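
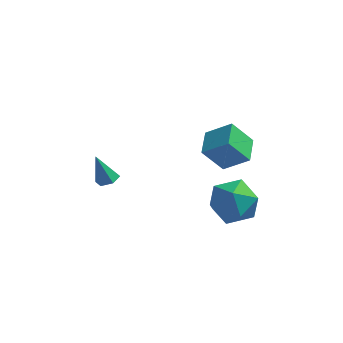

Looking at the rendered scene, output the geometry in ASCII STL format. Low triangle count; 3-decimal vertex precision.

solid 
facet normal 0.361 -0.078 -0.929
outer loop
vertex -3.047 -3.243 -3.031
vertex -3.34 -2.852 -3.178
vertex -2.869 -2.766 -3.002
endloop
endfacet
facet normal 0.707 -0.303 0.639
outer loop
vertex -3.047 -3.243 -3.031
vertex -2.869 -2.766 -3.002
vertex -3.82 -2.748 -1.942
endloop
endfacet
facet normal 0.361 -0.078 -0.929
outer loop
vertex -2.869 -2.766 -3.002
vertex -3.34 -2.852 -3.178
vertex -3.162 -2.375 -3.149
endloop
endfacet
facet normal 0.583 0.630 0.513
outer loop
vertex -2.869 -2.766 -3.002
vertex -3.162 -2.375 -3.149
vertex -3.82 -2.748 -1.942
endloop
endfacet
facet normal 0.361 -0.078 -0.929
outer loop
vertex -3.162 -2.375 -3.149
vertex -3.34 -2.852 -3.178
vertex -3.633 -2.461 -3.325
endloop
endfacet
facet normal -0.237 0.957 0.167
outer loop
vertex -3.162 -2.375 -3.149
vertex -3.633 -2.461 -3.325
vertex -3.82 -2.748 -1.942
endloop
endfacet
facet normal 0.361 -0.078 -0.929
outer loop
vertex -3.633 -2.461 -3.325
vertex -3.34 -2.852 -3.178
vertex -3.811 -2.938 -3.354
endloop
endfacet
facet normal -0.934 0.352 -0.053
outer loop
vertex -3.633 -2.461 -3.325
vertex -3.811 -2.938 -3.354
vertex -3.82 -2.748 -1.942
endloop
endfacet
facet normal 0.361 -0.078 -0.929
outer loop
vertex -3.811 -2.938 -3.354
vertex -3.34 -2.852 -3.178
vertex -3.518 -3.329 -3.207
endloop
endfacet
facet normal -0.811 -0.580 0.073
outer loop
vertex -3.811 -2.938 -3.354
vertex -3.518 -3.329 -3.207
vertex -3.82 -2.748 -1.942
endloop
endfacet
facet normal 0.361 -0.078 -0.929
outer loop
vertex -3.518 -3.329 -3.207
vertex -3.34 -2.852 -3.178
vertex -3.047 -3.243 -3.031
endloop
endfacet
facet normal 0.009 -0.908 0.419
outer loop
vertex -3.518 -3.329 -3.207
vertex -3.047 -3.243 -3.031
vertex -3.82 -2.748 -1.942
endloop
endfacet
facet normal -0.247 0.158 0.956
outer loop
vertex 1.822 -2.383 -2.795
vertex 0.808 -2.803 -2.987
vertex 1.637 -3.474 -2.662
endloop
endfacet
facet normal 0.453 0.032 0.891
outer loop
vertex 1.822 -2.383 -2.795
vertex 1.637 -3.474 -2.662
vertex 2.575 -3.123 -3.151
endloop
endfacet
facet normal 0.725 0.521 0.450
outer loop
vertex 1.822 -2.383 -2.795
vertex 2.575 -3.123 -3.151
vertex 2.326 -2.236 -3.778
endloop
endfacet
facet normal 0.194 0.951 0.242
outer loop
vertex 1.822 -2.383 -2.795
vertex 2.326 -2.236 -3.778
vertex 1.234 -2.039 -3.677
endloop
endfacet
facet normal -0.406 0.727 0.554
outer loop
vertex 1.822 -2.383 -2.795
vertex 1.234 -2.039 -3.677
vertex 0.808 -2.803 -2.987
endloop
endfacet
facet normal 0.534 -0.609 0.587
outer loop
vertex 2.575 -3.123 -3.151
vertex 1.637 -3.474 -2.662
vertex 2.026 -4.001 -3.563
endloop
endfacet
facet normal -0.598 -0.404 0.692
outer loop
vertex 1.637 -3.474 -2.662
vertex 0.808 -2.803 -2.987
vertex 0.934 -3.804 -3.462
endloop
endfacet
facet normal -0.856 0.515 0.042
outer loop
vertex 0.808 -2.803 -2.987
vertex 1.234 -2.039 -3.677
vertex 0.685 -2.917 -4.089
endloop
endfacet
facet normal 0.116 0.878 -0.464
outer loop
vertex 1.234 -2.039 -3.677
vertex 2.326 -2.236 -3.778
vertex 1.623 -2.566 -4.578
endloop
endfacet
facet normal 0.975 0.183 -0.128
outer loop
vertex 2.326 -2.236 -3.778
vertex 2.575 -3.123 -3.151
vertex 2.452 -3.237 -4.253
endloop
endfacet
facet normal -0.194 -0.951 -0.242
outer loop
vertex 1.438 -3.657 -4.445
vertex 2.026 -4.001 -3.563
vertex 0.934 -3.804 -3.462
endloop
endfacet
facet normal -0.725 -0.521 -0.450
outer loop
vertex 1.438 -3.657 -4.445
vertex 0.934 -3.804 -3.462
vertex 0.685 -2.917 -4.089
endloop
endfacet
facet normal -0.453 -0.032 -0.891
outer loop
vertex 1.438 -3.657 -4.445
vertex 0.685 -2.917 -4.089
vertex 1.623 -2.566 -4.578
endloop
endfacet
facet normal 0.247 -0.158 -0.956
outer loop
vertex 1.438 -3.657 -4.445
vertex 1.623 -2.566 -4.578
vertex 2.452 -3.237 -4.253
endloop
endfacet
facet normal 0.406 -0.727 -0.554
outer loop
vertex 1.438 -3.657 -4.445
vertex 2.452 -3.237 -4.253
vertex 2.026 -4.001 -3.563
endloop
endfacet
facet normal -0.116 -0.878 0.464
outer loop
vertex 0.934 -3.804 -3.462
vertex 2.026 -4.001 -3.563
vertex 1.637 -3.474 -2.662
endloop
endfacet
facet normal -0.975 -0.183 0.128
outer loop
vertex 0.685 -2.917 -4.089
vertex 0.934 -3.804 -3.462
vertex 0.808 -2.803 -2.987
endloop
endfacet
facet normal -0.534 0.609 -0.587
outer loop
vertex 1.623 -2.566 -4.578
vertex 0.685 -2.917 -4.089
vertex 1.234 -2.039 -3.677
endloop
endfacet
facet normal 0.598 0.404 -0.692
outer loop
vertex 2.452 -3.237 -4.253
vertex 1.623 -2.566 -4.578
vertex 2.326 -2.236 -3.778
endloop
endfacet
facet normal 0.856 -0.515 -0.042
outer loop
vertex 2.026 -4.001 -3.563
vertex 2.452 -3.237 -4.253
vertex 2.575 -3.123 -3.151
endloop
endfacet
facet normal -0.605 -0.133 0.785
outer loop
vertex 1.497 -3.936 0.771
vertex 1.454 -2.788 0.932
vertex 0.487 -3.867 0.005
endloop
endfacet
facet normal 0.037 -0.990 -0.138
outer loop
vertex 1.286 -3.692 -1.032
vertex 1.497 -3.936 0.771
vertex 0.487 -3.867 0.005
endloop
endfacet
facet normal -0.605 -0.132 0.785
outer loop
vertex 0.487 -3.867 0.005
vertex 1.454 -2.788 0.932
vertex 0.444 -2.719 0.165
endloop
endfacet
facet normal -0.795 0.054 -0.604
outer loop
vertex 0.444 -2.719 0.165
vertex 1.286 -3.692 -1.032
vertex 0.487 -3.867 0.005
endloop
endfacet
facet normal 0.795 -0.055 0.604
outer loop
vertex 1.497 -3.936 0.771
vertex 2.253 -2.613 -0.105
vertex 1.454 -2.788 0.932
endloop
endfacet
facet normal 0.037 -0.990 -0.138
outer loop
vertex 2.296 -3.761 -0.265
vertex 1.497 -3.936 0.771
vertex 1.286 -3.692 -1.032
endloop
endfacet
facet normal 0.795 -0.054 0.604
outer loop
vertex 2.296 -3.761 -0.265
vertex 2.253 -2.613 -0.105
vertex 1.497 -3.936 0.771
endloop
endfacet
facet normal -0.037 0.990 0.138
outer loop
vertex 1.454 -2.788 0.932
vertex 2.253 -2.613 -0.105
vertex 0.444 -2.719 0.165
endloop
endfacet
facet normal -0.795 0.055 -0.604
outer loop
vertex 1.243 -2.544 -0.871
vertex 1.286 -3.692 -1.032
vertex 0.444 -2.719 0.165
endloop
endfacet
facet normal -0.037 0.990 0.138
outer loop
vertex 0.444 -2.719 0.165
vertex 2.253 -2.613 -0.105
vertex 1.243 -2.544 -0.871
endloop
endfacet
facet normal 0.605 0.133 -0.785
outer loop
vertex 1.243 -2.544 -0.871
vertex 2.296 -3.761 -0.265
vertex 1.286 -3.692 -1.032
endloop
endfacet
facet normal 0.605 0.132 -0.785
outer loop
vertex 2.253 -2.613 -0.105
vertex 2.296 -3.761 -0.265
vertex 1.243 -2.544 -0.871
endloop
endfacet

endsolid


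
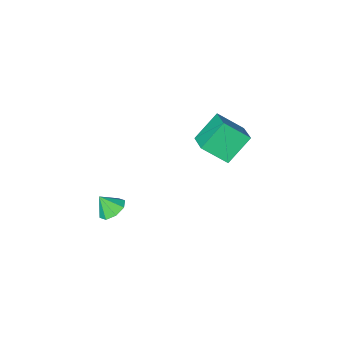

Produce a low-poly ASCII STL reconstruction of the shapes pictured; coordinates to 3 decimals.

solid 
facet normal -0.413 0.412 -0.812
outer loop
vertex 3.738 1.262 -1.864
vertex 3.356 1.874 -1.359
vertex 4.124 1.808 -1.783
endloop
endfacet
facet normal 0.818 -0.574 -0.029
outer loop
vertex 3.738 1.262 -1.864
vertex 4.124 1.808 -1.783
vertex 3.864 1.366 -0.361
endloop
endfacet
facet normal -0.413 0.412 -0.812
outer loop
vertex 4.124 1.808 -1.783
vertex 3.356 1.874 -1.359
vertex 4.06 2.392 -1.454
endloop
endfacet
facet normal 0.983 0.006 0.182
outer loop
vertex 4.124 1.808 -1.783
vertex 4.06 2.392 -1.454
vertex 3.864 1.366 -0.361
endloop
endfacet
facet normal -0.413 0.413 -0.812
outer loop
vertex 4.06 2.392 -1.454
vertex 3.356 1.874 -1.359
vertex 3.584 2.673 -1.069
endloop
endfacet
facet normal 0.707 0.448 0.547
outer loop
vertex 4.06 2.392 -1.454
vertex 3.584 2.673 -1.069
vertex 3.864 1.366 -0.361
endloop
endfacet
facet normal -0.412 0.412 -0.812
outer loop
vertex 3.584 2.673 -1.069
vertex 3.356 1.874 -1.359
vertex 2.974 2.485 -0.855
endloop
endfacet
facet normal 0.148 0.495 0.856
outer loop
vertex 3.584 2.673 -1.069
vertex 2.974 2.485 -0.855
vertex 3.864 1.366 -0.361
endloop
endfacet
facet normal -0.414 0.411 -0.812
outer loop
vertex 2.974 2.485 -0.855
vertex 3.356 1.874 -1.359
vertex 2.588 1.939 -0.935
endloop
endfacet
facet normal -0.362 0.120 0.924
outer loop
vertex 2.974 2.485 -0.855
vertex 2.588 1.939 -0.935
vertex 3.864 1.366 -0.361
endloop
endfacet
facet normal -0.413 0.412 -0.812
outer loop
vertex 2.588 1.939 -0.935
vertex 3.356 1.874 -1.359
vertex 2.652 1.355 -1.264
endloop
endfacet
facet normal -0.528 -0.460 0.714
outer loop
vertex 2.588 1.939 -0.935
vertex 2.652 1.355 -1.264
vertex 3.864 1.366 -0.361
endloop
endfacet
facet normal -0.414 0.413 -0.812
outer loop
vertex 2.652 1.355 -1.264
vertex 3.356 1.874 -1.359
vertex 3.128 1.075 -1.649
endloop
endfacet
facet normal -0.251 -0.904 0.347
outer loop
vertex 2.652 1.355 -1.264
vertex 3.128 1.075 -1.649
vertex 3.864 1.366 -0.361
endloop
endfacet
facet normal -0.413 0.413 -0.812
outer loop
vertex 3.128 1.075 -1.649
vertex 3.356 1.874 -1.359
vertex 3.738 1.262 -1.864
endloop
endfacet
facet normal 0.306 -0.951 0.040
outer loop
vertex 3.128 1.075 -1.649
vertex 3.738 1.262 -1.864
vertex 3.864 1.366 -0.361
endloop
endfacet
facet normal -0.729 -0.036 0.683
outer loop
vertex -3.349 2.566 3.462
vertex -4.538 3.494 2.242
vertex -3.832 1.171 2.872
endloop
endfacet
facet normal 0.613 -0.478 0.629
outer loop
vertex -2.322 1.246 1.458
vertex -3.349 2.566 3.462
vertex -3.832 1.171 2.872
endloop
endfacet
facet normal -0.729 -0.036 0.683
outer loop
vertex -3.832 1.171 2.872
vertex -4.538 3.494 2.242
vertex -5.021 2.098 1.652
endloop
endfacet
facet normal -0.304 -0.878 -0.371
outer loop
vertex -5.021 2.098 1.652
vertex -2.322 1.246 1.458
vertex -3.832 1.171 2.872
endloop
endfacet
facet normal 0.304 0.877 0.371
outer loop
vertex -3.349 2.566 3.462
vertex -3.028 3.569 0.828
vertex -4.538 3.494 2.242
endloop
endfacet
facet normal 0.613 -0.478 0.629
outer loop
vertex -1.839 2.642 2.048
vertex -3.349 2.566 3.462
vertex -2.322 1.246 1.458
endloop
endfacet
facet normal 0.303 0.878 0.371
outer loop
vertex -1.839 2.642 2.048
vertex -3.028 3.569 0.828
vertex -3.349 2.566 3.462
endloop
endfacet
facet normal -0.613 0.478 -0.629
outer loop
vertex -4.538 3.494 2.242
vertex -3.028 3.569 0.828
vertex -5.021 2.098 1.652
endloop
endfacet
facet normal -0.304 -0.877 -0.371
outer loop
vertex -3.511 2.174 0.238
vertex -2.322 1.246 1.458
vertex -5.021 2.098 1.652
endloop
endfacet
facet normal -0.613 0.478 -0.629
outer loop
vertex -5.021 2.098 1.652
vertex -3.028 3.569 0.828
vertex -3.511 2.174 0.238
endloop
endfacet
facet normal 0.729 0.036 -0.683
outer loop
vertex -3.511 2.174 0.238
vertex -1.839 2.642 2.048
vertex -2.322 1.246 1.458
endloop
endfacet
facet normal 0.729 0.036 -0.683
outer loop
vertex -3.028 3.569 0.828
vertex -1.839 2.642 2.048
vertex -3.511 2.174 0.238
endloop
endfacet

endsolid


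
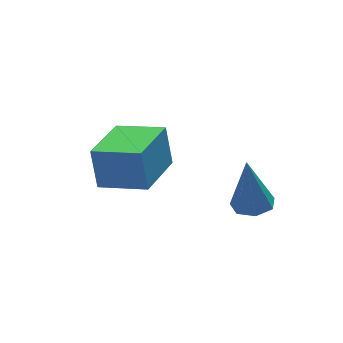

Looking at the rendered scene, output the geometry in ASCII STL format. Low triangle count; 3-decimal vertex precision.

solid 
facet normal 0.027 -0.191 -0.981
outer loop
vertex 2.23 -0.106 -3.05
vertex 1.709 -0.014 -3.082
vertex 2.108 0.329 -3.138
endloop
endfacet
facet normal 0.904 0.312 0.291
outer loop
vertex 2.23 -0.106 -3.05
vertex 2.108 0.329 -3.138
vertex 1.671 0.254 -1.698
endloop
endfacet
facet normal 0.025 -0.190 -0.981
outer loop
vertex 2.108 0.329 -3.138
vertex 1.709 -0.014 -3.082
vertex 1.686 0.505 -3.183
endloop
endfacet
facet normal 0.366 0.917 0.159
outer loop
vertex 2.108 0.329 -3.138
vertex 1.686 0.505 -3.183
vertex 1.671 0.254 -1.698
endloop
endfacet
facet normal 0.025 -0.190 -0.981
outer loop
vertex 1.686 0.505 -3.183
vertex 1.709 -0.014 -3.082
vertex 1.281 0.291 -3.152
endloop
endfacet
facet normal -0.454 0.879 0.144
outer loop
vertex 1.686 0.505 -3.183
vertex 1.281 0.291 -3.152
vertex 1.671 0.254 -1.698
endloop
endfacet
facet normal 0.025 -0.190 -0.981
outer loop
vertex 1.281 0.291 -3.152
vertex 1.709 -0.014 -3.082
vertex 1.198 -0.154 -3.068
endloop
endfacet
facet normal -0.940 0.224 0.258
outer loop
vertex 1.281 0.291 -3.152
vertex 1.198 -0.154 -3.068
vertex 1.671 0.254 -1.698
endloop
endfacet
facet normal 0.025 -0.189 -0.982
outer loop
vertex 1.198 -0.154 -3.068
vertex 1.709 -0.014 -3.082
vertex 1.499 -0.493 -2.995
endloop
endfacet
facet normal -0.723 -0.553 0.414
outer loop
vertex 1.198 -0.154 -3.068
vertex 1.499 -0.493 -2.995
vertex 1.671 0.254 -1.698
endloop
endfacet
facet normal 0.028 -0.190 -0.981
outer loop
vertex 1.499 -0.493 -2.995
vertex 1.709 -0.014 -3.082
vertex 1.958 -0.472 -2.986
endloop
endfacet
facet normal 0.030 -0.868 0.496
outer loop
vertex 1.499 -0.493 -2.995
vertex 1.958 -0.472 -2.986
vertex 1.671 0.254 -1.698
endloop
endfacet
facet normal 0.026 -0.191 -0.981
outer loop
vertex 1.958 -0.472 -2.986
vertex 1.709 -0.014 -3.082
vertex 2.23 -0.106 -3.05
endloop
endfacet
facet normal 0.755 -0.484 0.441
outer loop
vertex 1.958 -0.472 -2.986
vertex 2.23 -0.106 -3.05
vertex 1.671 0.254 -1.698
endloop
endfacet
facet normal -0.750 -0.611 0.252
outer loop
vertex -0.348 1.533 -1.511
vertex -1.187 2.434 -1.822
vertex -0.38 1.151 -2.531
endloop
endfacet
facet normal 0.661 -0.709 0.245
outer loop
vertex 0.767 2.086 -2.918
vertex -0.348 1.533 -1.511
vertex -0.38 1.151 -2.531
endloop
endfacet
facet normal -0.749 -0.612 0.254
outer loop
vertex -0.38 1.151 -2.531
vertex -1.187 2.434 -1.822
vertex -1.22 2.051 -2.842
endloop
endfacet
facet normal -0.030 -0.351 -0.936
outer loop
vertex -1.22 2.051 -2.842
vertex 0.767 2.086 -2.918
vertex -0.38 1.151 -2.531
endloop
endfacet
facet normal 0.030 0.351 0.936
outer loop
vertex -0.348 1.533 -1.511
vertex -0.04 3.369 -2.209
vertex -1.187 2.434 -1.822
endloop
endfacet
facet normal 0.661 -0.709 0.245
outer loop
vertex 0.8 2.469 -1.898
vertex -0.348 1.533 -1.511
vertex 0.767 2.086 -2.918
endloop
endfacet
facet normal 0.029 0.351 0.936
outer loop
vertex 0.8 2.469 -1.898
vertex -0.04 3.369 -2.209
vertex -0.348 1.533 -1.511
endloop
endfacet
facet normal -0.661 0.709 -0.245
outer loop
vertex -1.187 2.434 -1.822
vertex -0.04 3.369 -2.209
vertex -1.22 2.051 -2.842
endloop
endfacet
facet normal -0.030 -0.351 -0.936
outer loop
vertex -0.072 2.987 -3.229
vertex 0.767 2.086 -2.918
vertex -1.22 2.051 -2.842
endloop
endfacet
facet normal -0.661 0.709 -0.245
outer loop
vertex -1.22 2.051 -2.842
vertex -0.04 3.369 -2.209
vertex -0.072 2.987 -3.229
endloop
endfacet
facet normal 0.750 0.611 -0.254
outer loop
vertex -0.072 2.987 -3.229
vertex 0.8 2.469 -1.898
vertex 0.767 2.086 -2.918
endloop
endfacet
facet normal 0.749 0.612 -0.253
outer loop
vertex -0.04 3.369 -2.209
vertex 0.8 2.469 -1.898
vertex -0.072 2.987 -3.229
endloop
endfacet

endsolid


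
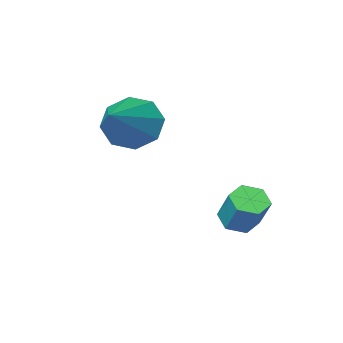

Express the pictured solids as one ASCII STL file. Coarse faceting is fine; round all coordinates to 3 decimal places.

solid 
facet normal -0.067 -0.560 -0.826
outer loop
vertex 1.157 3.783 -0.655
vertex 0.564 3.569 -0.462
vertex 0.614 4.112 -0.834
endloop
endfacet
facet normal 0.564 0.661 -0.495
outer loop
vertex 1.157 3.783 -0.655
vertex 0.614 4.112 -0.834
vertex 1.25 4.545 0.468
endloop
endfacet
facet normal 0.563 0.662 -0.495
outer loop
vertex 1.25 4.545 0.468
vertex 0.614 4.112 -0.834
vertex 0.706 4.874 0.289
endloop
endfacet
facet normal 0.068 0.561 0.825
outer loop
vertex 1.25 4.545 0.468
vertex 0.706 4.874 0.289
vertex 0.656 4.331 0.662
endloop
endfacet
facet normal -0.068 -0.560 -0.826
outer loop
vertex 0.614 4.112 -0.834
vertex 0.564 3.569 -0.462
vertex 0.02 3.898 -0.64
endloop
endfacet
facet normal -0.432 0.762 -0.482
outer loop
vertex 0.614 4.112 -0.834
vertex 0.02 3.898 -0.64
vertex 0.706 4.874 0.289
endloop
endfacet
facet normal -0.432 0.762 -0.482
outer loop
vertex 0.706 4.874 0.289
vertex 0.02 3.898 -0.64
vertex 0.112 4.66 0.483
endloop
endfacet
facet normal 0.068 0.561 0.825
outer loop
vertex 0.706 4.874 0.289
vertex 0.112 4.66 0.483
vertex 0.656 4.331 0.662
endloop
endfacet
facet normal -0.068 -0.560 -0.826
outer loop
vertex 0.02 3.898 -0.64
vertex 0.564 3.569 -0.462
vertex -0.03 3.355 -0.268
endloop
endfacet
facet normal -0.995 0.101 0.013
outer loop
vertex 0.02 3.898 -0.64
vertex -0.03 3.355 -0.268
vertex 0.112 4.66 0.483
endloop
endfacet
facet normal -0.995 0.100 0.015
outer loop
vertex 0.112 4.66 0.483
vertex -0.03 3.355 -0.268
vertex 0.063 4.117 0.855
endloop
endfacet
facet normal 0.067 0.560 0.826
outer loop
vertex 0.112 4.66 0.483
vertex 0.063 4.117 0.855
vertex 0.656 4.331 0.662
endloop
endfacet
facet normal -0.068 -0.561 -0.825
outer loop
vertex -0.03 3.355 -0.268
vertex 0.564 3.569 -0.462
vertex 0.514 3.026 -0.089
endloop
endfacet
facet normal -0.563 -0.661 0.495
outer loop
vertex -0.03 3.355 -0.268
vertex 0.514 3.026 -0.089
vertex 0.063 4.117 0.855
endloop
endfacet
facet normal -0.564 -0.661 0.495
outer loop
vertex 0.063 4.117 0.855
vertex 0.514 3.026 -0.089
vertex 0.606 3.788 1.034
endloop
endfacet
facet normal 0.067 0.560 0.826
outer loop
vertex 0.063 4.117 0.855
vertex 0.606 3.788 1.034
vertex 0.656 4.331 0.662
endloop
endfacet
facet normal -0.068 -0.561 -0.825
outer loop
vertex 0.514 3.026 -0.089
vertex 0.564 3.569 -0.462
vertex 1.108 3.24 -0.283
endloop
endfacet
facet normal 0.432 -0.762 0.482
outer loop
vertex 0.514 3.026 -0.089
vertex 1.108 3.24 -0.283
vertex 0.606 3.788 1.034
endloop
endfacet
facet normal 0.432 -0.762 0.482
outer loop
vertex 0.606 3.788 1.034
vertex 1.108 3.24 -0.283
vertex 1.2 4.002 0.84
endloop
endfacet
facet normal 0.068 0.560 0.826
outer loop
vertex 0.606 3.788 1.034
vertex 1.2 4.002 0.84
vertex 0.656 4.331 0.662
endloop
endfacet
facet normal -0.067 -0.560 -0.826
outer loop
vertex 1.108 3.24 -0.283
vertex 0.564 3.569 -0.462
vertex 1.157 3.783 -0.655
endloop
endfacet
facet normal 0.995 -0.099 -0.014
outer loop
vertex 1.108 3.24 -0.283
vertex 1.157 3.783 -0.655
vertex 1.2 4.002 0.84
endloop
endfacet
facet normal 0.995 -0.101 -0.014
outer loop
vertex 1.2 4.002 0.84
vertex 1.157 3.783 -0.655
vertex 1.25 4.545 0.468
endloop
endfacet
facet normal 0.068 0.560 0.826
outer loop
vertex 1.2 4.002 0.84
vertex 1.25 4.545 0.468
vertex 0.656 4.331 0.662
endloop
endfacet
facet normal -0.678 -0.561 -0.475
outer loop
vertex 3.232 0.623 2.151
vertex 2.574 0.744 2.947
vertex 2.764 1.262 2.065
endloop
endfacet
facet normal 0.676 0.413 -0.610
outer loop
vertex 3.232 0.623 2.151
vertex 2.764 1.262 2.065
vertex 4.066 1.976 3.993
endloop
endfacet
facet normal -0.678 -0.561 -0.475
outer loop
vertex 2.764 1.262 2.065
vertex 2.574 0.744 2.947
vertex 2.185 1.597 2.496
endloop
endfacet
facet normal 0.177 0.878 -0.445
outer loop
vertex 2.764 1.262 2.065
vertex 2.185 1.597 2.496
vertex 4.066 1.976 3.993
endloop
endfacet
facet normal -0.678 -0.560 -0.475
outer loop
vertex 2.185 1.597 2.496
vertex 2.574 0.744 2.947
vertex 1.834 1.433 3.191
endloop
endfacet
facet normal -0.266 0.959 0.092
outer loop
vertex 2.185 1.597 2.496
vertex 1.834 1.433 3.191
vertex 4.066 1.976 3.993
endloop
endfacet
facet normal -0.678 -0.560 -0.476
outer loop
vertex 1.834 1.433 3.191
vertex 2.574 0.744 2.947
vertex 1.916 0.865 3.743
endloop
endfacet
facet normal -0.395 0.610 0.687
outer loop
vertex 1.834 1.433 3.191
vertex 1.916 0.865 3.743
vertex 4.066 1.976 3.993
endloop
endfacet
facet normal -0.678 -0.560 -0.476
outer loop
vertex 1.916 0.865 3.743
vertex 2.574 0.744 2.947
vertex 2.383 0.226 3.829
endloop
endfacet
facet normal -0.134 0.036 0.990
outer loop
vertex 1.916 0.865 3.743
vertex 2.383 0.226 3.829
vertex 4.066 1.976 3.993
endloop
endfacet
facet normal -0.678 -0.560 -0.476
outer loop
vertex 2.383 0.226 3.829
vertex 2.574 0.744 2.947
vertex 2.962 -0.109 3.398
endloop
endfacet
facet normal 0.366 -0.429 0.826
outer loop
vertex 2.383 0.226 3.829
vertex 2.962 -0.109 3.398
vertex 4.066 1.976 3.993
endloop
endfacet
facet normal -0.678 -0.560 -0.476
outer loop
vertex 2.962 -0.109 3.398
vertex 2.574 0.744 2.947
vertex 3.314 0.055 2.703
endloop
endfacet
facet normal 0.809 -0.511 0.289
outer loop
vertex 2.962 -0.109 3.398
vertex 3.314 0.055 2.703
vertex 4.066 1.976 3.993
endloop
endfacet
facet normal -0.678 -0.560 -0.476
outer loop
vertex 3.314 0.055 2.703
vertex 2.574 0.744 2.947
vertex 3.232 0.623 2.151
endloop
endfacet
facet normal 0.938 -0.162 -0.306
outer loop
vertex 3.314 0.055 2.703
vertex 3.232 0.623 2.151
vertex 4.066 1.976 3.993
endloop
endfacet

endsolid


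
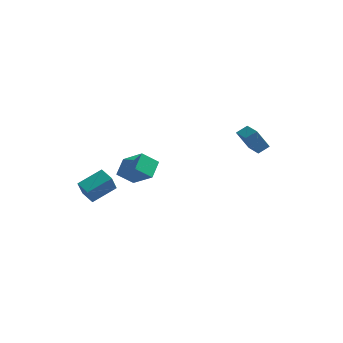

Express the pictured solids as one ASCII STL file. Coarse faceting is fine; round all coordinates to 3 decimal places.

solid 
facet normal -0.592 -0.507 0.627
outer loop
vertex -2.942 -0.848 -3.295
vertex -3.091 0.324 -2.489
vertex -4.565 -0.303 -4.386
endloop
endfacet
facet normal 0.104 -0.819 -0.564
outer loop
vertex -3.749 0.396 -5.251
vertex -2.942 -0.848 -3.295
vertex -4.565 -0.303 -4.386
endloop
endfacet
facet normal -0.592 -0.507 0.627
outer loop
vertex -4.565 -0.303 -4.386
vertex -3.091 0.324 -2.489
vertex -4.714 0.869 -3.58
endloop
endfacet
facet normal -0.799 0.268 -0.538
outer loop
vertex -4.714 0.869 -3.58
vertex -3.749 0.396 -5.251
vertex -4.565 -0.303 -4.386
endloop
endfacet
facet normal 0.799 -0.268 0.538
outer loop
vertex -2.942 -0.848 -3.295
vertex -2.275 1.023 -3.354
vertex -3.091 0.324 -2.489
endloop
endfacet
facet normal 0.104 -0.819 -0.564
outer loop
vertex -2.126 -0.149 -4.16
vertex -2.942 -0.848 -3.295
vertex -3.749 0.396 -5.251
endloop
endfacet
facet normal 0.799 -0.268 0.538
outer loop
vertex -2.126 -0.149 -4.16
vertex -2.275 1.023 -3.354
vertex -2.942 -0.848 -3.295
endloop
endfacet
facet normal -0.104 0.819 0.564
outer loop
vertex -3.091 0.324 -2.489
vertex -2.275 1.023 -3.354
vertex -4.714 0.869 -3.58
endloop
endfacet
facet normal -0.799 0.268 -0.538
outer loop
vertex -3.898 1.568 -4.445
vertex -3.749 0.396 -5.251
vertex -4.714 0.869 -3.58
endloop
endfacet
facet normal -0.104 0.819 0.564
outer loop
vertex -4.714 0.869 -3.58
vertex -2.275 1.023 -3.354
vertex -3.898 1.568 -4.445
endloop
endfacet
facet normal 0.592 0.507 -0.627
outer loop
vertex -3.898 1.568 -4.445
vertex -2.126 -0.149 -4.16
vertex -3.749 0.396 -5.251
endloop
endfacet
facet normal 0.592 0.507 -0.627
outer loop
vertex -2.275 1.023 -3.354
vertex -2.126 -0.149 -4.16
vertex -3.898 1.568 -4.445
endloop
endfacet
facet normal -0.502 -0.743 -0.442
outer loop
vertex -3.8 -5.239 -3.571
vertex -4.702 -4.851 -3.198
vertex -3.951 -4.402 -4.807
endloop
endfacet
facet normal 0.859 -0.369 -0.355
outer loop
vertex -3.038 -3.049 -4.002
vertex -3.8 -5.239 -3.571
vertex -3.951 -4.402 -4.807
endloop
endfacet
facet normal -0.502 -0.743 -0.442
outer loop
vertex -3.951 -4.402 -4.807
vertex -4.702 -4.851 -3.198
vertex -4.853 -4.014 -4.434
endloop
endfacet
facet normal -0.101 0.558 -0.824
outer loop
vertex -4.853 -4.014 -4.434
vertex -3.038 -3.049 -4.002
vertex -3.951 -4.402 -4.807
endloop
endfacet
facet normal 0.101 -0.558 0.824
outer loop
vertex -3.8 -5.239 -3.571
vertex -3.789 -3.498 -2.393
vertex -4.702 -4.851 -3.198
endloop
endfacet
facet normal 0.859 -0.369 -0.355
outer loop
vertex -2.887 -3.886 -2.766
vertex -3.8 -5.239 -3.571
vertex -3.038 -3.049 -4.002
endloop
endfacet
facet normal 0.101 -0.558 0.824
outer loop
vertex -2.887 -3.886 -2.766
vertex -3.789 -3.498 -2.393
vertex -3.8 -5.239 -3.571
endloop
endfacet
facet normal -0.859 0.369 0.355
outer loop
vertex -4.702 -4.851 -3.198
vertex -3.789 -3.498 -2.393
vertex -4.853 -4.014 -4.434
endloop
endfacet
facet normal -0.101 0.558 -0.824
outer loop
vertex -3.94 -2.661 -3.629
vertex -3.038 -3.049 -4.002
vertex -4.853 -4.014 -4.434
endloop
endfacet
facet normal -0.859 0.369 0.355
outer loop
vertex -4.853 -4.014 -4.434
vertex -3.789 -3.498 -2.393
vertex -3.94 -2.661 -3.629
endloop
endfacet
facet normal 0.502 0.743 0.442
outer loop
vertex -3.94 -2.661 -3.629
vertex -2.887 -3.886 -2.766
vertex -3.038 -3.049 -4.002
endloop
endfacet
facet normal 0.502 0.743 0.442
outer loop
vertex -3.789 -3.498 -2.393
vertex -2.887 -3.886 -2.766
vertex -3.94 -2.661 -3.629
endloop
endfacet
facet normal -0.385 -0.335 0.860
outer loop
vertex 3.229 3.503 -0.553
vertex 2.145 4.443 -0.672
vertex 2.749 2.891 -1.006
endloop
endfacet
facet normal 0.754 -0.652 0.083
outer loop
vertex 3.375 3.437 -2.408
vertex 3.229 3.503 -0.553
vertex 2.749 2.891 -1.006
endloop
endfacet
facet normal -0.383 -0.334 0.861
outer loop
vertex 2.749 2.891 -1.006
vertex 2.145 4.443 -0.672
vertex 1.664 3.831 -1.124
endloop
endfacet
facet normal -0.534 -0.680 -0.503
outer loop
vertex 1.664 3.831 -1.124
vertex 3.375 3.437 -2.408
vertex 2.749 2.891 -1.006
endloop
endfacet
facet normal 0.534 0.680 0.503
outer loop
vertex 3.229 3.503 -0.553
vertex 2.771 4.989 -2.074
vertex 2.145 4.443 -0.672
endloop
endfacet
facet normal 0.753 -0.653 0.082
outer loop
vertex 3.856 4.049 -1.956
vertex 3.229 3.503 -0.553
vertex 3.375 3.437 -2.408
endloop
endfacet
facet normal 0.534 0.680 0.503
outer loop
vertex 3.856 4.049 -1.956
vertex 2.771 4.989 -2.074
vertex 3.229 3.503 -0.553
endloop
endfacet
facet normal -0.753 0.653 -0.082
outer loop
vertex 2.145 4.443 -0.672
vertex 2.771 4.989 -2.074
vertex 1.664 3.831 -1.124
endloop
endfacet
facet normal -0.534 -0.680 -0.503
outer loop
vertex 2.291 4.377 -2.527
vertex 3.375 3.437 -2.408
vertex 1.664 3.831 -1.124
endloop
endfacet
facet normal -0.753 0.652 -0.083
outer loop
vertex 1.664 3.831 -1.124
vertex 2.771 4.989 -2.074
vertex 2.291 4.377 -2.527
endloop
endfacet
facet normal 0.384 0.334 -0.861
outer loop
vertex 2.291 4.377 -2.527
vertex 3.856 4.049 -1.956
vertex 3.375 3.437 -2.408
endloop
endfacet
facet normal 0.384 0.335 -0.860
outer loop
vertex 2.771 4.989 -2.074
vertex 3.856 4.049 -1.956
vertex 2.291 4.377 -2.527
endloop
endfacet

endsolid


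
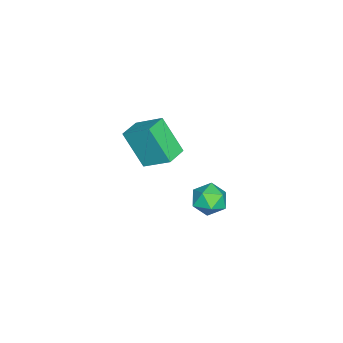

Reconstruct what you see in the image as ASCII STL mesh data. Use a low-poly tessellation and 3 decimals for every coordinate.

solid 
facet normal -0.885 0.241 -0.398
outer loop
vertex 1.306 0.312 -4.397
vertex 0.84 -0.262 -3.709
vertex 1.019 0.713 -3.516
endloop
endfacet
facet normal -0.413 0.771 -0.485
outer loop
vertex 1.306 0.312 -4.397
vertex 1.019 0.713 -3.516
vertex 1.918 0.948 -3.908
endloop
endfacet
facet normal 0.145 0.512 -0.847
outer loop
vertex 1.306 0.312 -4.397
vertex 1.918 0.948 -3.908
vertex 2.296 0.12 -4.344
endloop
endfacet
facet normal 0.018 -0.178 -0.984
outer loop
vertex 1.306 0.312 -4.397
vertex 2.296 0.12 -4.344
vertex 1.629 -0.628 -4.221
endloop
endfacet
facet normal -0.618 -0.345 -0.706
outer loop
vertex 1.306 0.312 -4.397
vertex 1.629 -0.628 -4.221
vertex 0.84 -0.262 -3.709
endloop
endfacet
facet normal -0.184 0.970 0.160
outer loop
vertex 1.918 0.948 -3.908
vertex 1.019 0.713 -3.516
vertex 1.831 0.768 -2.919
endloop
endfacet
facet normal -0.947 0.114 0.301
outer loop
vertex 1.019 0.713 -3.516
vertex 0.84 -0.262 -3.709
vertex 1.164 0.02 -2.796
endloop
endfacet
facet normal -0.515 -0.834 -0.197
outer loop
vertex 0.84 -0.262 -3.709
vertex 1.629 -0.628 -4.221
vertex 1.542 -0.808 -3.232
endloop
endfacet
facet normal 0.514 -0.564 -0.646
outer loop
vertex 1.629 -0.628 -4.221
vertex 2.296 0.12 -4.344
vertex 2.441 -0.573 -3.624
endloop
endfacet
facet normal 0.718 0.551 -0.425
outer loop
vertex 2.296 0.12 -4.344
vertex 1.918 0.948 -3.908
vertex 2.62 0.402 -3.431
endloop
endfacet
facet normal -0.018 0.178 0.984
outer loop
vertex 2.154 -0.172 -2.743
vertex 1.831 0.768 -2.919
vertex 1.164 0.02 -2.796
endloop
endfacet
facet normal -0.145 -0.512 0.847
outer loop
vertex 2.154 -0.172 -2.743
vertex 1.164 0.02 -2.796
vertex 1.542 -0.808 -3.232
endloop
endfacet
facet normal 0.413 -0.771 0.485
outer loop
vertex 2.154 -0.172 -2.743
vertex 1.542 -0.808 -3.232
vertex 2.441 -0.573 -3.624
endloop
endfacet
facet normal 0.885 -0.241 0.398
outer loop
vertex 2.154 -0.172 -2.743
vertex 2.441 -0.573 -3.624
vertex 2.62 0.402 -3.431
endloop
endfacet
facet normal 0.618 0.345 0.706
outer loop
vertex 2.154 -0.172 -2.743
vertex 2.62 0.402 -3.431
vertex 1.831 0.768 -2.919
endloop
endfacet
facet normal -0.514 0.564 0.646
outer loop
vertex 1.164 0.02 -2.796
vertex 1.831 0.768 -2.919
vertex 1.019 0.713 -3.516
endloop
endfacet
facet normal -0.718 -0.551 0.425
outer loop
vertex 1.542 -0.808 -3.232
vertex 1.164 0.02 -2.796
vertex 0.84 -0.262 -3.709
endloop
endfacet
facet normal 0.184 -0.970 -0.160
outer loop
vertex 2.441 -0.573 -3.624
vertex 1.542 -0.808 -3.232
vertex 1.629 -0.628 -4.221
endloop
endfacet
facet normal 0.947 -0.114 -0.301
outer loop
vertex 2.62 0.402 -3.431
vertex 2.441 -0.573 -3.624
vertex 2.296 0.12 -4.344
endloop
endfacet
facet normal 0.515 0.834 0.197
outer loop
vertex 1.831 0.768 -2.919
vertex 2.62 0.402 -3.431
vertex 1.918 0.948 -3.908
endloop
endfacet
facet normal -0.962 0.262 -0.080
outer loop
vertex 3.081 -1.894 3.509
vertex 3.542 -0.744 1.739
vertex 2.784 -3.287 2.527
endloop
endfacet
facet normal -0.213 -0.532 0.819
outer loop
vertex 3.918 -3.596 2.621
vertex 3.081 -1.894 3.509
vertex 2.784 -3.287 2.527
endloop
endfacet
facet normal -0.962 0.262 -0.080
outer loop
vertex 2.784 -3.287 2.527
vertex 3.542 -0.744 1.739
vertex 3.244 -2.137 0.757
endloop
endfacet
facet normal -0.172 -0.805 -0.568
outer loop
vertex 3.244 -2.137 0.757
vertex 3.918 -3.596 2.621
vertex 2.784 -3.287 2.527
endloop
endfacet
facet normal 0.172 0.805 0.568
outer loop
vertex 3.081 -1.894 3.509
vertex 4.676 -1.053 1.833
vertex 3.542 -0.744 1.739
endloop
endfacet
facet normal -0.213 -0.532 0.819
outer loop
vertex 4.216 -2.203 3.603
vertex 3.081 -1.894 3.509
vertex 3.918 -3.596 2.621
endloop
endfacet
facet normal 0.172 0.805 0.568
outer loop
vertex 4.216 -2.203 3.603
vertex 4.676 -1.053 1.833
vertex 3.081 -1.894 3.509
endloop
endfacet
facet normal 0.213 0.532 -0.819
outer loop
vertex 3.542 -0.744 1.739
vertex 4.676 -1.053 1.833
vertex 3.244 -2.137 0.757
endloop
endfacet
facet normal -0.172 -0.805 -0.568
outer loop
vertex 4.379 -2.446 0.851
vertex 3.918 -3.596 2.621
vertex 3.244 -2.137 0.757
endloop
endfacet
facet normal 0.213 0.532 -0.819
outer loop
vertex 3.244 -2.137 0.757
vertex 4.676 -1.053 1.833
vertex 4.379 -2.446 0.851
endloop
endfacet
facet normal 0.962 -0.262 0.080
outer loop
vertex 4.379 -2.446 0.851
vertex 4.216 -2.203 3.603
vertex 3.918 -3.596 2.621
endloop
endfacet
facet normal 0.962 -0.262 0.080
outer loop
vertex 4.676 -1.053 1.833
vertex 4.216 -2.203 3.603
vertex 4.379 -2.446 0.851
endloop
endfacet

endsolid


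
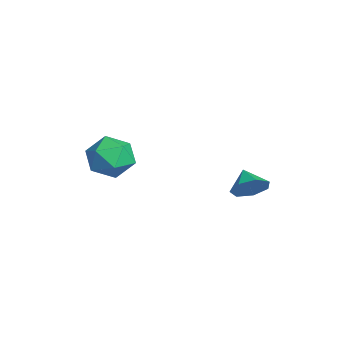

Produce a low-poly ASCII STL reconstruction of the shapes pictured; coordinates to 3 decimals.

solid 
facet normal 0.860 0.051 -0.507
outer loop
vertex 3.868 3.535 1.476
vertex 3.426 3.409 0.714
vertex 3.621 4.175 1.122
endloop
endfacet
facet normal -0.175 0.424 0.889
outer loop
vertex 3.868 3.535 1.476
vertex 3.621 4.175 1.122
vertex 2.454 3.351 1.286
endloop
endfacet
facet normal 0.861 0.051 -0.507
outer loop
vertex 3.621 4.175 1.122
vertex 3.426 3.409 0.714
vertex 3.228 4.239 0.461
endloop
endfacet
facet normal -0.500 0.782 0.373
outer loop
vertex 3.621 4.175 1.122
vertex 3.228 4.239 0.461
vertex 2.454 3.351 1.286
endloop
endfacet
facet normal 0.861 0.051 -0.507
outer loop
vertex 3.228 4.239 0.461
vertex 3.426 3.409 0.714
vertex 2.984 3.678 -0.01
endloop
endfacet
facet normal -0.824 0.529 -0.203
outer loop
vertex 3.228 4.239 0.461
vertex 2.984 3.678 -0.01
vertex 2.454 3.351 1.286
endloop
endfacet
facet normal 0.861 0.051 -0.506
outer loop
vertex 2.984 3.678 -0.01
vertex 3.426 3.409 0.714
vertex 3.073 2.914 0.064
endloop
endfacet
facet normal -0.903 -0.144 -0.406
outer loop
vertex 2.984 3.678 -0.01
vertex 3.073 2.914 0.064
vertex 2.454 3.351 1.286
endloop
endfacet
facet normal 0.861 0.052 -0.507
outer loop
vertex 3.073 2.914 0.064
vertex 3.426 3.409 0.714
vertex 3.428 2.523 0.627
endloop
endfacet
facet normal -0.677 -0.732 -0.081
outer loop
vertex 3.073 2.914 0.064
vertex 3.428 2.523 0.627
vertex 2.454 3.351 1.286
endloop
endfacet
facet normal 0.860 0.052 -0.507
outer loop
vertex 3.428 2.523 0.627
vertex 3.426 3.409 0.714
vertex 3.782 2.799 1.256
endloop
endfacet
facet normal -0.317 -0.790 0.525
outer loop
vertex 3.428 2.523 0.627
vertex 3.782 2.799 1.256
vertex 2.454 3.351 1.286
endloop
endfacet
facet normal 0.860 0.051 -0.507
outer loop
vertex 3.782 2.799 1.256
vertex 3.426 3.409 0.714
vertex 3.868 3.535 1.476
endloop
endfacet
facet normal -0.093 -0.275 0.957
outer loop
vertex 3.782 2.799 1.256
vertex 3.868 3.535 1.476
vertex 2.454 3.351 1.286
endloop
endfacet
facet normal -0.157 0.472 0.867
outer loop
vertex -0.322 -0.9 1.879
vertex -0.364 -1.955 2.446
vertex 0.681 -1.382 2.323
endloop
endfacet
facet normal 0.232 0.875 0.425
outer loop
vertex -0.322 -0.9 1.879
vertex 0.681 -1.382 2.323
vertex 0.693 -0.861 1.243
endloop
endfacet
facet normal -0.145 0.974 -0.172
outer loop
vertex -0.322 -0.9 1.879
vertex 0.693 -0.861 1.243
vertex -0.345 -1.112 0.699
endloop
endfacet
facet normal -0.767 0.634 -0.099
outer loop
vertex -0.322 -0.9 1.879
vertex -0.345 -1.112 0.699
vertex -0.999 -1.788 1.443
endloop
endfacet
facet normal -0.774 0.323 0.544
outer loop
vertex -0.322 -0.9 1.879
vertex -0.999 -1.788 1.443
vertex -0.364 -1.955 2.446
endloop
endfacet
facet normal 0.821 0.510 0.255
outer loop
vertex 0.693 -0.861 1.243
vertex 0.681 -1.382 2.323
vertex 1.279 -1.892 1.417
endloop
endfacet
facet normal 0.192 -0.142 0.971
outer loop
vertex 0.681 -1.382 2.323
vertex -0.364 -1.955 2.446
vertex 0.625 -2.568 2.161
endloop
endfacet
facet normal -0.808 -0.384 0.448
outer loop
vertex -0.364 -1.955 2.446
vertex -0.999 -1.788 1.443
vertex -0.413 -2.819 1.617
endloop
endfacet
facet normal -0.797 0.119 -0.593
outer loop
vertex -0.999 -1.788 1.443
vertex -0.345 -1.112 0.699
vertex -0.401 -2.298 0.537
endloop
endfacet
facet normal 0.211 0.671 -0.711
outer loop
vertex -0.345 -1.112 0.699
vertex 0.693 -0.861 1.243
vertex 0.644 -1.725 0.414
endloop
endfacet
facet normal 0.767 -0.634 0.099
outer loop
vertex 0.602 -2.78 0.981
vertex 1.279 -1.892 1.417
vertex 0.625 -2.568 2.161
endloop
endfacet
facet normal 0.145 -0.974 0.172
outer loop
vertex 0.602 -2.78 0.981
vertex 0.625 -2.568 2.161
vertex -0.413 -2.819 1.617
endloop
endfacet
facet normal -0.232 -0.875 -0.425
outer loop
vertex 0.602 -2.78 0.981
vertex -0.413 -2.819 1.617
vertex -0.401 -2.298 0.537
endloop
endfacet
facet normal 0.157 -0.472 -0.867
outer loop
vertex 0.602 -2.78 0.981
vertex -0.401 -2.298 0.537
vertex 0.644 -1.725 0.414
endloop
endfacet
facet normal 0.774 -0.323 -0.544
outer loop
vertex 0.602 -2.78 0.981
vertex 0.644 -1.725 0.414
vertex 1.279 -1.892 1.417
endloop
endfacet
facet normal 0.797 -0.119 0.593
outer loop
vertex 0.625 -2.568 2.161
vertex 1.279 -1.892 1.417
vertex 0.681 -1.382 2.323
endloop
endfacet
facet normal -0.211 -0.671 0.711
outer loop
vertex -0.413 -2.819 1.617
vertex 0.625 -2.568 2.161
vertex -0.364 -1.955 2.446
endloop
endfacet
facet normal -0.821 -0.510 -0.255
outer loop
vertex -0.401 -2.298 0.537
vertex -0.413 -2.819 1.617
vertex -0.999 -1.788 1.443
endloop
endfacet
facet normal -0.192 0.142 -0.971
outer loop
vertex 0.644 -1.725 0.414
vertex -0.401 -2.298 0.537
vertex -0.345 -1.112 0.699
endloop
endfacet
facet normal 0.808 0.384 -0.448
outer loop
vertex 1.279 -1.892 1.417
vertex 0.644 -1.725 0.414
vertex 0.693 -0.861 1.243
endloop
endfacet

endsolid


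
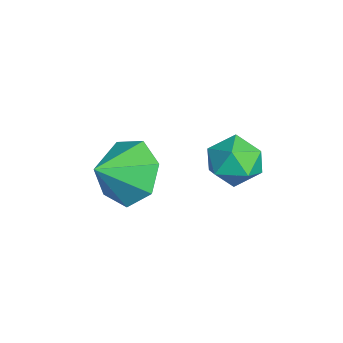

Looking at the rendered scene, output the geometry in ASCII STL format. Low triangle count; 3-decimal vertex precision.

solid 
facet normal -0.416 0.717 -0.559
outer loop
vertex 3.474 -1.453 -1.897
vertex 2.795 -1.327 -1.23
vertex 3.647 -0.892 -1.306
endloop
endfacet
facet normal 0.960 -0.280 -0.015
outer loop
vertex 3.474 -1.453 -1.897
vertex 3.647 -0.892 -1.306
vertex 3.285 -2.173 -0.57
endloop
endfacet
facet normal -0.416 0.717 -0.560
outer loop
vertex 3.647 -0.892 -1.306
vertex 2.795 -1.327 -1.23
vertex 3.178 -0.658 -0.658
endloop
endfacet
facet normal 0.822 0.091 0.562
outer loop
vertex 3.647 -0.892 -1.306
vertex 3.178 -0.658 -0.658
vertex 3.285 -2.173 -0.57
endloop
endfacet
facet normal -0.416 0.717 -0.560
outer loop
vertex 3.178 -0.658 -0.658
vertex 2.795 -1.327 -1.23
vertex 2.421 -0.928 -0.441
endloop
endfacet
facet normal 0.250 0.074 0.965
outer loop
vertex 3.178 -0.658 -0.658
vertex 2.421 -0.928 -0.441
vertex 3.285 -2.173 -0.57
endloop
endfacet
facet normal -0.415 0.718 -0.560
outer loop
vertex 2.421 -0.928 -0.441
vertex 2.795 -1.327 -1.23
vertex 1.945 -1.498 -0.819
endloop
endfacet
facet normal -0.326 -0.318 0.890
outer loop
vertex 2.421 -0.928 -0.441
vertex 1.945 -1.498 -0.819
vertex 3.285 -2.173 -0.57
endloop
endfacet
facet normal -0.415 0.717 -0.560
outer loop
vertex 1.945 -1.498 -0.819
vertex 2.795 -1.327 -1.23
vertex 2.109 -1.94 -1.506
endloop
endfacet
facet normal -0.471 -0.789 0.395
outer loop
vertex 1.945 -1.498 -0.819
vertex 2.109 -1.94 -1.506
vertex 3.285 -2.173 -0.57
endloop
endfacet
facet normal -0.415 0.717 -0.560
outer loop
vertex 2.109 -1.94 -1.506
vertex 2.795 -1.327 -1.23
vertex 2.79 -1.92 -1.985
endloop
endfacet
facet normal -0.076 -0.986 -0.150
outer loop
vertex 2.109 -1.94 -1.506
vertex 2.79 -1.92 -1.985
vertex 3.285 -2.173 -0.57
endloop
endfacet
facet normal -0.417 0.716 -0.560
outer loop
vertex 2.79 -1.92 -1.985
vertex 2.795 -1.327 -1.23
vertex 3.474 -1.453 -1.897
endloop
endfacet
facet normal 0.561 -0.759 -0.332
outer loop
vertex 2.79 -1.92 -1.985
vertex 3.474 -1.453 -1.897
vertex 3.285 -2.173 -0.57
endloop
endfacet
facet normal -0.907 0.254 0.335
outer loop
vertex 2.475 0.913 -0.786
vertex 2.789 1.181 -0.139
vertex 2.697 1.647 -0.742
endloop
endfacet
facet normal -0.880 0.289 -0.377
outer loop
vertex 2.475 0.913 -0.786
vertex 2.697 1.647 -0.742
vertex 2.836 1.241 -1.378
endloop
endfacet
facet normal -0.697 -0.356 -0.622
outer loop
vertex 2.475 0.913 -0.786
vertex 2.836 1.241 -1.378
vertex 3.015 0.525 -1.169
endloop
endfacet
facet normal -0.610 -0.790 -0.060
outer loop
vertex 2.475 0.913 -0.786
vertex 3.015 0.525 -1.169
vertex 2.987 0.488 -0.403
endloop
endfacet
facet normal -0.740 -0.414 0.530
outer loop
vertex 2.475 0.913 -0.786
vertex 2.987 0.488 -0.403
vertex 2.789 1.181 -0.139
endloop
endfacet
facet normal -0.364 0.747 -0.556
outer loop
vertex 2.836 1.241 -1.378
vertex 2.697 1.647 -0.742
vertex 3.373 1.712 -1.097
endloop
endfacet
facet normal -0.408 0.691 0.596
outer loop
vertex 2.697 1.647 -0.742
vertex 2.789 1.181 -0.139
vertex 3.345 1.675 -0.331
endloop
endfacet
facet normal -0.138 -0.387 0.912
outer loop
vertex 2.789 1.181 -0.139
vertex 2.987 0.488 -0.403
vertex 3.524 0.959 -0.122
endloop
endfacet
facet normal 0.072 -0.996 -0.045
outer loop
vertex 2.987 0.488 -0.403
vertex 3.015 0.525 -1.169
vertex 3.663 0.553 -0.758
endloop
endfacet
facet normal -0.067 -0.295 -0.953
outer loop
vertex 3.015 0.525 -1.169
vertex 2.836 1.241 -1.378
vertex 3.571 1.019 -1.361
endloop
endfacet
facet normal 0.610 0.790 0.060
outer loop
vertex 3.885 1.287 -0.714
vertex 3.373 1.712 -1.097
vertex 3.345 1.675 -0.331
endloop
endfacet
facet normal 0.697 0.356 0.622
outer loop
vertex 3.885 1.287 -0.714
vertex 3.345 1.675 -0.331
vertex 3.524 0.959 -0.122
endloop
endfacet
facet normal 0.880 -0.289 0.377
outer loop
vertex 3.885 1.287 -0.714
vertex 3.524 0.959 -0.122
vertex 3.663 0.553 -0.758
endloop
endfacet
facet normal 0.907 -0.254 -0.335
outer loop
vertex 3.885 1.287 -0.714
vertex 3.663 0.553 -0.758
vertex 3.571 1.019 -1.361
endloop
endfacet
facet normal 0.740 0.414 -0.530
outer loop
vertex 3.885 1.287 -0.714
vertex 3.571 1.019 -1.361
vertex 3.373 1.712 -1.097
endloop
endfacet
facet normal -0.072 0.996 0.045
outer loop
vertex 3.345 1.675 -0.331
vertex 3.373 1.712 -1.097
vertex 2.697 1.647 -0.742
endloop
endfacet
facet normal 0.067 0.295 0.953
outer loop
vertex 3.524 0.959 -0.122
vertex 3.345 1.675 -0.331
vertex 2.789 1.181 -0.139
endloop
endfacet
facet normal 0.364 -0.747 0.556
outer loop
vertex 3.663 0.553 -0.758
vertex 3.524 0.959 -0.122
vertex 2.987 0.488 -0.403
endloop
endfacet
facet normal 0.408 -0.691 -0.596
outer loop
vertex 3.571 1.019 -1.361
vertex 3.663 0.553 -0.758
vertex 3.015 0.525 -1.169
endloop
endfacet
facet normal 0.138 0.387 -0.912
outer loop
vertex 3.373 1.712 -1.097
vertex 3.571 1.019 -1.361
vertex 2.836 1.241 -1.378
endloop
endfacet

endsolid


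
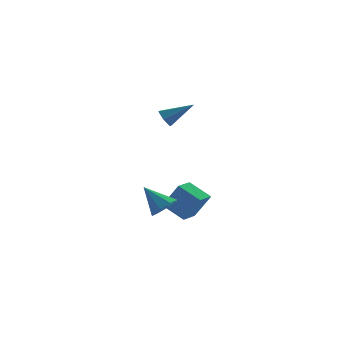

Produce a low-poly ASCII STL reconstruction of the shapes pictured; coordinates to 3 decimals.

solid 
facet normal -0.758 0.373 -0.534
outer loop
vertex 1.101 2.276 2.883
vertex 0.709 2.34 3.484
vertex 1.129 2.884 3.268
endloop
endfacet
facet normal 0.853 0.251 -0.458
outer loop
vertex 1.101 2.276 2.883
vertex 1.129 2.884 3.268
vertex 2.171 1.62 4.516
endloop
endfacet
facet normal -0.758 0.373 -0.535
outer loop
vertex 1.129 2.884 3.268
vertex 0.709 2.34 3.484
vertex 0.737 2.948 3.868
endloop
endfacet
facet normal 0.575 0.764 0.294
outer loop
vertex 1.129 2.884 3.268
vertex 0.737 2.948 3.868
vertex 2.171 1.62 4.516
endloop
endfacet
facet normal -0.758 0.373 -0.535
outer loop
vertex 0.737 2.948 3.868
vertex 0.709 2.34 3.484
vertex 0.317 2.405 4.084
endloop
endfacet
facet normal -0.045 0.399 0.916
outer loop
vertex 0.737 2.948 3.868
vertex 0.317 2.405 4.084
vertex 2.171 1.62 4.516
endloop
endfacet
facet normal -0.757 0.374 -0.535
outer loop
vertex 0.317 2.405 4.084
vertex 0.709 2.34 3.484
vertex 0.289 1.797 3.699
endloop
endfacet
facet normal -0.387 -0.481 0.787
outer loop
vertex 0.317 2.405 4.084
vertex 0.289 1.797 3.699
vertex 2.171 1.62 4.516
endloop
endfacet
facet normal -0.757 0.374 -0.535
outer loop
vertex 0.289 1.797 3.699
vertex 0.709 2.34 3.484
vertex 0.681 1.732 3.099
endloop
endfacet
facet normal -0.109 -0.993 0.036
outer loop
vertex 0.289 1.797 3.699
vertex 0.681 1.732 3.099
vertex 2.171 1.62 4.516
endloop
endfacet
facet normal -0.758 0.373 -0.534
outer loop
vertex 0.681 1.732 3.099
vertex 0.709 2.34 3.484
vertex 1.101 2.276 2.883
endloop
endfacet
facet normal 0.511 -0.628 -0.587
outer loop
vertex 0.681 1.732 3.099
vertex 1.101 2.276 2.883
vertex 2.171 1.62 4.516
endloop
endfacet
facet normal 0.325 -0.671 -0.666
outer loop
vertex 0.061 0.831 -2.818
vertex -0.551 0.212 -2.493
vertex -0.565 0.863 -3.156
endloop
endfacet
facet normal 0.184 0.951 -0.250
outer loop
vertex 0.061 0.831 -2.818
vertex -0.565 0.863 -3.156
vertex -1.169 1.488 -1.227
endloop
endfacet
facet normal 0.324 -0.672 -0.666
outer loop
vertex -0.565 0.863 -3.156
vertex -0.551 0.212 -2.493
vertex -1.183 0.514 -3.105
endloop
endfacet
facet normal -0.475 0.783 -0.402
outer loop
vertex -0.565 0.863 -3.156
vertex -1.183 0.514 -3.105
vertex -1.169 1.488 -1.227
endloop
endfacet
facet normal 0.325 -0.671 -0.666
outer loop
vertex -1.183 0.514 -3.105
vertex -0.551 0.212 -2.493
vertex -1.431 -0.013 -2.695
endloop
endfacet
facet normal -0.935 0.317 -0.158
outer loop
vertex -1.183 0.514 -3.105
vertex -1.431 -0.013 -2.695
vertex -1.169 1.488 -1.227
endloop
endfacet
facet normal 0.325 -0.672 -0.666
outer loop
vertex -1.431 -0.013 -2.695
vertex -0.551 0.212 -2.493
vertex -1.164 -0.407 -2.167
endloop
endfacet
facet normal -0.925 -0.171 0.340
outer loop
vertex -1.431 -0.013 -2.695
vertex -1.164 -0.407 -2.167
vertex -1.169 1.488 -1.227
endloop
endfacet
facet normal 0.325 -0.672 -0.665
outer loop
vertex -1.164 -0.407 -2.167
vertex -0.551 0.212 -2.493
vertex -0.538 -0.439 -1.829
endloop
endfacet
facet normal -0.452 -0.397 0.799
outer loop
vertex -1.164 -0.407 -2.167
vertex -0.538 -0.439 -1.829
vertex -1.169 1.488 -1.227
endloop
endfacet
facet normal 0.325 -0.672 -0.665
outer loop
vertex -0.538 -0.439 -1.829
vertex -0.551 0.212 -2.493
vertex 0.08 -0.09 -1.88
endloop
endfacet
facet normal 0.208 -0.229 0.951
outer loop
vertex -0.538 -0.439 -1.829
vertex 0.08 -0.09 -1.88
vertex -1.169 1.488 -1.227
endloop
endfacet
facet normal 0.325 -0.672 -0.666
outer loop
vertex 0.08 -0.09 -1.88
vertex -0.551 0.212 -2.493
vertex 0.328 0.436 -2.29
endloop
endfacet
facet normal 0.667 0.236 0.706
outer loop
vertex 0.08 -0.09 -1.88
vertex 0.328 0.436 -2.29
vertex -1.169 1.488 -1.227
endloop
endfacet
facet normal 0.325 -0.671 -0.666
outer loop
vertex 0.328 0.436 -2.29
vertex -0.551 0.212 -2.493
vertex 0.061 0.831 -2.818
endloop
endfacet
facet normal 0.657 0.724 0.209
outer loop
vertex 0.328 0.436 -2.29
vertex 0.061 0.831 -2.818
vertex -1.169 1.488 -1.227
endloop
endfacet
facet normal -0.820 -0.532 0.211
outer loop
vertex 2.46 1.346 -3.1
vertex 1.788 2.689 -2.324
vertex 1.682 1.9 -4.731
endloop
endfacet
facet normal 0.397 -0.795 -0.459
outer loop
vertex 2.872 2.671 -5.036
vertex 2.46 1.346 -3.1
vertex 1.682 1.9 -4.731
endloop
endfacet
facet normal -0.821 -0.532 0.210
outer loop
vertex 1.682 1.9 -4.731
vertex 1.788 2.689 -2.324
vertex 1.011 3.243 -3.955
endloop
endfacet
facet normal -0.411 0.293 -0.863
outer loop
vertex 1.011 3.243 -3.955
vertex 2.872 2.671 -5.036
vertex 1.682 1.9 -4.731
endloop
endfacet
facet normal 0.411 -0.293 0.863
outer loop
vertex 2.46 1.346 -3.1
vertex 2.978 3.46 -2.629
vertex 1.788 2.689 -2.324
endloop
endfacet
facet normal 0.397 -0.794 -0.459
outer loop
vertex 3.649 2.117 -3.405
vertex 2.46 1.346 -3.1
vertex 2.872 2.671 -5.036
endloop
endfacet
facet normal 0.411 -0.293 0.863
outer loop
vertex 3.649 2.117 -3.405
vertex 2.978 3.46 -2.629
vertex 2.46 1.346 -3.1
endloop
endfacet
facet normal -0.397 0.795 0.459
outer loop
vertex 1.788 2.689 -2.324
vertex 2.978 3.46 -2.629
vertex 1.011 3.243 -3.955
endloop
endfacet
facet normal -0.411 0.293 -0.863
outer loop
vertex 2.2 4.014 -4.26
vertex 2.872 2.671 -5.036
vertex 1.011 3.243 -3.955
endloop
endfacet
facet normal -0.397 0.794 0.459
outer loop
vertex 1.011 3.243 -3.955
vertex 2.978 3.46 -2.629
vertex 2.2 4.014 -4.26
endloop
endfacet
facet normal 0.820 0.532 -0.210
outer loop
vertex 2.2 4.014 -4.26
vertex 3.649 2.117 -3.405
vertex 2.872 2.671 -5.036
endloop
endfacet
facet normal 0.820 0.532 -0.211
outer loop
vertex 2.978 3.46 -2.629
vertex 3.649 2.117 -3.405
vertex 2.2 4.014 -4.26
endloop
endfacet

endsolid


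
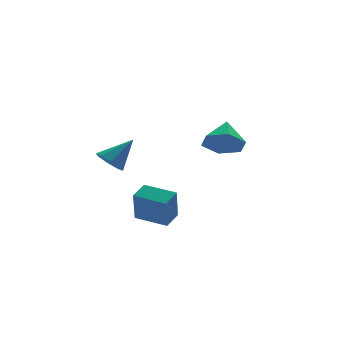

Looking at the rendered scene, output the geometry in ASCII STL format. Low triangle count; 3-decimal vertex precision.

solid 
facet normal -0.721 -0.109 -0.684
outer loop
vertex -2.006 1.728 -0.026
vertex -2.474 1.483 0.506
vertex -2.303 2.154 0.219
endloop
endfacet
facet normal 0.708 0.651 -0.274
outer loop
vertex -2.006 1.728 -0.026
vertex -2.303 2.154 0.219
vertex -1.306 1.657 1.614
endloop
endfacet
facet normal -0.722 -0.108 -0.684
outer loop
vertex -2.303 2.154 0.219
vertex -2.474 1.483 0.506
vertex -2.7 2.187 0.633
endloop
endfacet
facet normal 0.249 0.955 0.162
outer loop
vertex -2.303 2.154 0.219
vertex -2.7 2.187 0.633
vertex -1.306 1.657 1.614
endloop
endfacet
facet normal -0.721 -0.108 -0.685
outer loop
vertex -2.7 2.187 0.633
vertex -2.474 1.483 0.506
vertex -2.965 1.807 0.972
endloop
endfacet
facet normal -0.191 0.724 0.663
outer loop
vertex -2.7 2.187 0.633
vertex -2.965 1.807 0.972
vertex -1.306 1.657 1.614
endloop
endfacet
facet normal -0.721 -0.108 -0.684
outer loop
vertex -2.965 1.807 0.972
vertex -2.474 1.483 0.506
vertex -2.942 1.237 1.038
endloop
endfacet
facet normal -0.352 0.094 0.931
outer loop
vertex -2.965 1.807 0.972
vertex -2.942 1.237 1.038
vertex -1.306 1.657 1.614
endloop
endfacet
facet normal -0.721 -0.108 -0.684
outer loop
vertex -2.942 1.237 1.038
vertex -2.474 1.483 0.506
vertex -2.646 0.811 0.793
endloop
endfacet
facet normal -0.141 -0.565 0.813
outer loop
vertex -2.942 1.237 1.038
vertex -2.646 0.811 0.793
vertex -1.306 1.657 1.614
endloop
endfacet
facet normal -0.722 -0.107 -0.684
outer loop
vertex -2.646 0.811 0.793
vertex -2.474 1.483 0.506
vertex -2.249 0.779 0.379
endloop
endfacet
facet normal 0.320 -0.870 0.374
outer loop
vertex -2.646 0.811 0.793
vertex -2.249 0.779 0.379
vertex -1.306 1.657 1.614
endloop
endfacet
facet normal -0.722 -0.107 -0.684
outer loop
vertex -2.249 0.779 0.379
vertex -2.474 1.483 0.506
vertex -1.984 1.158 0.04
endloop
endfacet
facet normal 0.758 -0.640 -0.123
outer loop
vertex -2.249 0.779 0.379
vertex -1.984 1.158 0.04
vertex -1.306 1.657 1.614
endloop
endfacet
facet normal -0.722 -0.107 -0.684
outer loop
vertex -1.984 1.158 0.04
vertex -2.474 1.483 0.506
vertex -2.006 1.728 -0.026
endloop
endfacet
facet normal 0.920 -0.010 -0.393
outer loop
vertex -1.984 1.158 0.04
vertex -2.006 1.728 -0.026
vertex -1.306 1.657 1.614
endloop
endfacet
facet normal -0.415 -0.686 -0.598
outer loop
vertex 2.316 -1.523 1.419
vertex 1.509 -1.535 1.992
vertex 1.567 -0.905 1.23
endloop
endfacet
facet normal 0.644 0.664 -0.379
outer loop
vertex 2.316 -1.523 1.419
vertex 1.567 -0.905 1.23
vertex 2.131 -0.505 2.888
endloop
endfacet
facet normal -0.414 -0.686 -0.598
outer loop
vertex 1.567 -0.905 1.23
vertex 1.509 -1.535 1.992
vertex 0.759 -0.916 1.802
endloop
endfacet
facet normal -0.144 0.972 -0.185
outer loop
vertex 1.567 -0.905 1.23
vertex 0.759 -0.916 1.802
vertex 2.131 -0.505 2.888
endloop
endfacet
facet normal -0.415 -0.686 -0.598
outer loop
vertex 0.759 -0.916 1.802
vertex 1.509 -1.535 1.992
vertex 0.702 -1.546 2.564
endloop
endfacet
facet normal -0.583 0.647 0.491
outer loop
vertex 0.759 -0.916 1.802
vertex 0.702 -1.546 2.564
vertex 2.131 -0.505 2.888
endloop
endfacet
facet normal -0.414 -0.686 -0.598
outer loop
vertex 0.702 -1.546 2.564
vertex 1.509 -1.535 1.992
vertex 1.452 -2.164 2.754
endloop
endfacet
facet normal -0.233 0.017 0.972
outer loop
vertex 0.702 -1.546 2.564
vertex 1.452 -2.164 2.754
vertex 2.131 -0.505 2.888
endloop
endfacet
facet normal -0.415 -0.686 -0.597
outer loop
vertex 1.452 -2.164 2.754
vertex 1.509 -1.535 1.992
vertex 2.259 -2.153 2.181
endloop
endfacet
facet normal 0.557 -0.291 0.778
outer loop
vertex 1.452 -2.164 2.754
vertex 2.259 -2.153 2.181
vertex 2.131 -0.505 2.888
endloop
endfacet
facet normal -0.414 -0.686 -0.598
outer loop
vertex 2.259 -2.153 2.181
vertex 1.509 -1.535 1.992
vertex 2.316 -1.523 1.419
endloop
endfacet
facet normal 0.994 0.033 0.102
outer loop
vertex 2.259 -2.153 2.181
vertex 2.316 -1.523 1.419
vertex 2.131 -0.505 2.888
endloop
endfacet
facet normal -0.647 0.752 0.128
outer loop
vertex -3.438 -3.711 0.487
vertex -2.737 -3.158 0.781
vertex -3.193 -3.256 -0.953
endloop
endfacet
facet normal -0.746 -0.588 -0.313
outer loop
vertex -2.243 -4.362 -1.141
vertex -3.438 -3.711 0.487
vertex -3.193 -3.256 -0.953
endloop
endfacet
facet normal -0.647 0.752 0.128
outer loop
vertex -3.193 -3.256 -0.953
vertex -2.737 -3.158 0.781
vertex -2.492 -2.703 -0.659
endloop
endfacet
facet normal 0.160 0.297 -0.941
outer loop
vertex -2.492 -2.703 -0.659
vertex -2.243 -4.362 -1.141
vertex -3.193 -3.256 -0.953
endloop
endfacet
facet normal -0.160 -0.297 0.941
outer loop
vertex -3.438 -3.711 0.487
vertex -1.787 -4.264 0.593
vertex -2.737 -3.158 0.781
endloop
endfacet
facet normal -0.746 -0.588 -0.313
outer loop
vertex -2.488 -4.817 0.299
vertex -3.438 -3.711 0.487
vertex -2.243 -4.362 -1.141
endloop
endfacet
facet normal -0.160 -0.297 0.941
outer loop
vertex -2.488 -4.817 0.299
vertex -1.787 -4.264 0.593
vertex -3.438 -3.711 0.487
endloop
endfacet
facet normal 0.746 0.588 0.313
outer loop
vertex -2.737 -3.158 0.781
vertex -1.787 -4.264 0.593
vertex -2.492 -2.703 -0.659
endloop
endfacet
facet normal 0.160 0.297 -0.941
outer loop
vertex -1.542 -3.809 -0.847
vertex -2.243 -4.362 -1.141
vertex -2.492 -2.703 -0.659
endloop
endfacet
facet normal 0.746 0.588 0.313
outer loop
vertex -2.492 -2.703 -0.659
vertex -1.787 -4.264 0.593
vertex -1.542 -3.809 -0.847
endloop
endfacet
facet normal 0.647 -0.752 -0.128
outer loop
vertex -1.542 -3.809 -0.847
vertex -2.488 -4.817 0.299
vertex -2.243 -4.362 -1.141
endloop
endfacet
facet normal 0.647 -0.752 -0.128
outer loop
vertex -1.787 -4.264 0.593
vertex -2.488 -4.817 0.299
vertex -1.542 -3.809 -0.847
endloop
endfacet

endsolid


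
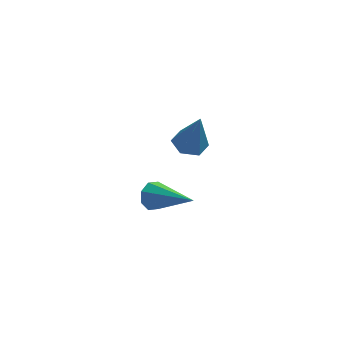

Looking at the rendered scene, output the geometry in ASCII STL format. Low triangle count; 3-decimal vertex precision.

solid 
facet normal -0.216 0.160 -0.963
outer loop
vertex -0.668 4.099 -0.517
vertex -1.371 4.082 -0.362
vertex -1.013 4.705 -0.339
endloop
endfacet
facet normal 0.874 0.433 0.221
outer loop
vertex -0.668 4.099 -0.517
vertex -1.013 4.705 -0.339
vertex -0.989 3.798 1.342
endloop
endfacet
facet normal -0.216 0.160 -0.963
outer loop
vertex -1.013 4.705 -0.339
vertex -1.371 4.082 -0.362
vertex -1.715 4.689 -0.184
endloop
endfacet
facet normal 0.084 0.877 0.472
outer loop
vertex -1.013 4.705 -0.339
vertex -1.715 4.689 -0.184
vertex -0.989 3.798 1.342
endloop
endfacet
facet normal -0.216 0.160 -0.963
outer loop
vertex -1.715 4.689 -0.184
vertex -1.371 4.082 -0.362
vertex -2.074 4.065 -0.207
endloop
endfacet
facet normal -0.720 0.393 0.572
outer loop
vertex -1.715 4.689 -0.184
vertex -2.074 4.065 -0.207
vertex -0.989 3.798 1.342
endloop
endfacet
facet normal -0.216 0.160 -0.963
outer loop
vertex -2.074 4.065 -0.207
vertex -1.371 4.082 -0.362
vertex -1.73 3.458 -0.385
endloop
endfacet
facet normal -0.731 -0.538 0.420
outer loop
vertex -2.074 4.065 -0.207
vertex -1.73 3.458 -0.385
vertex -0.989 3.798 1.342
endloop
endfacet
facet normal -0.216 0.160 -0.963
outer loop
vertex -1.73 3.458 -0.385
vertex -1.371 4.082 -0.362
vertex -1.027 3.475 -0.54
endloop
endfacet
facet normal 0.061 -0.984 0.168
outer loop
vertex -1.73 3.458 -0.385
vertex -1.027 3.475 -0.54
vertex -0.989 3.798 1.342
endloop
endfacet
facet normal -0.216 0.160 -0.963
outer loop
vertex -1.027 3.475 -0.54
vertex -1.371 4.082 -0.362
vertex -0.668 4.099 -0.517
endloop
endfacet
facet normal 0.864 -0.499 0.068
outer loop
vertex -1.027 3.475 -0.54
vertex -0.668 4.099 -0.517
vertex -0.989 3.798 1.342
endloop
endfacet
facet normal -0.676 0.582 -0.452
outer loop
vertex -2.259 0.071 0.139
vertex -2.676 -0.091 0.554
vertex -2.262 0.355 0.509
endloop
endfacet
facet normal 0.889 0.366 -0.274
outer loop
vertex -2.259 0.071 0.139
vertex -2.262 0.355 0.509
vertex -1.284 -1.289 1.486
endloop
endfacet
facet normal -0.676 0.581 -0.453
outer loop
vertex -2.262 0.355 0.509
vertex -2.676 -0.091 0.554
vertex -2.507 0.379 0.905
endloop
endfacet
facet normal 0.677 0.629 0.381
outer loop
vertex -2.262 0.355 0.509
vertex -2.507 0.379 0.905
vertex -1.284 -1.289 1.486
endloop
endfacet
facet normal -0.676 0.581 -0.453
outer loop
vertex -2.507 0.379 0.905
vertex -2.676 -0.091 0.554
vertex -2.852 0.127 1.096
endloop
endfacet
facet normal 0.172 0.434 0.884
outer loop
vertex -2.507 0.379 0.905
vertex -2.852 0.127 1.096
vertex -1.284 -1.289 1.486
endloop
endfacet
facet normal -0.676 0.581 -0.453
outer loop
vertex -2.852 0.127 1.096
vertex -2.676 -0.091 0.554
vertex -3.093 -0.252 0.969
endloop
endfacet
facet normal -0.329 -0.105 0.939
outer loop
vertex -2.852 0.127 1.096
vertex -3.093 -0.252 0.969
vertex -1.284 -1.289 1.486
endloop
endfacet
facet normal -0.675 0.583 -0.452
outer loop
vertex -3.093 -0.252 0.969
vertex -2.676 -0.091 0.554
vertex -3.09 -0.536 0.598
endloop
endfacet
facet normal -0.533 -0.674 0.512
outer loop
vertex -3.093 -0.252 0.969
vertex -3.09 -0.536 0.598
vertex -1.284 -1.289 1.486
endloop
endfacet
facet normal -0.674 0.582 -0.454
outer loop
vertex -3.09 -0.536 0.598
vertex -2.676 -0.091 0.554
vertex -2.844 -0.56 0.202
endloop
endfacet
facet normal -0.320 -0.936 -0.142
outer loop
vertex -3.09 -0.536 0.598
vertex -2.844 -0.56 0.202
vertex -1.284 -1.289 1.486
endloop
endfacet
facet normal -0.676 0.582 -0.452
outer loop
vertex -2.844 -0.56 0.202
vertex -2.676 -0.091 0.554
vertex -2.5 -0.308 0.012
endloop
endfacet
facet normal 0.186 -0.740 -0.646
outer loop
vertex -2.844 -0.56 0.202
vertex -2.5 -0.308 0.012
vertex -1.284 -1.289 1.486
endloop
endfacet
facet normal -0.676 0.582 -0.452
outer loop
vertex -2.5 -0.308 0.012
vertex -2.676 -0.091 0.554
vertex -2.259 0.071 0.139
endloop
endfacet
facet normal 0.686 -0.201 -0.700
outer loop
vertex -2.5 -0.308 0.012
vertex -2.259 0.071 0.139
vertex -1.284 -1.289 1.486
endloop
endfacet

endsolid


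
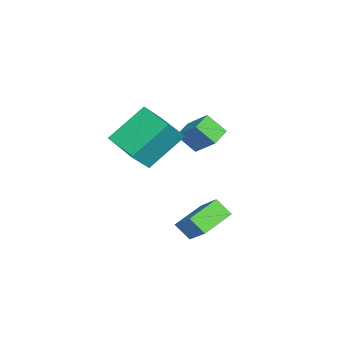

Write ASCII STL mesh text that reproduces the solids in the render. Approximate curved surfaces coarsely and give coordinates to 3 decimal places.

solid 
facet normal -0.592 -0.484 -0.645
outer loop
vertex 0.881 2.925 -0.989
vertex -0.177 3.643 -0.556
vertex 1.037 3.502 -1.565
endloop
endfacet
facet normal 0.784 -0.532 -0.321
outer loop
vertex 1.937 4.237 -0.584
vertex 0.881 2.925 -0.989
vertex 1.037 3.502 -1.565
endloop
endfacet
facet normal -0.592 -0.484 -0.645
outer loop
vertex 1.037 3.502 -1.565
vertex -0.177 3.643 -0.556
vertex -0.021 4.22 -1.132
endloop
endfacet
facet normal 0.188 0.695 -0.694
outer loop
vertex -0.021 4.22 -1.132
vertex 1.937 4.237 -0.584
vertex 1.037 3.502 -1.565
endloop
endfacet
facet normal -0.188 -0.695 0.694
outer loop
vertex 0.881 2.925 -0.989
vertex 0.723 4.378 0.425
vertex -0.177 3.643 -0.556
endloop
endfacet
facet normal 0.784 -0.532 -0.321
outer loop
vertex 1.781 3.66 -0.008
vertex 0.881 2.925 -0.989
vertex 1.937 4.237 -0.584
endloop
endfacet
facet normal -0.188 -0.695 0.694
outer loop
vertex 1.781 3.66 -0.008
vertex 0.723 4.378 0.425
vertex 0.881 2.925 -0.989
endloop
endfacet
facet normal -0.784 0.532 0.321
outer loop
vertex -0.177 3.643 -0.556
vertex 0.723 4.378 0.425
vertex -0.021 4.22 -1.132
endloop
endfacet
facet normal 0.188 0.695 -0.694
outer loop
vertex 0.879 4.955 -0.151
vertex 1.937 4.237 -0.584
vertex -0.021 4.22 -1.132
endloop
endfacet
facet normal -0.784 0.532 0.321
outer loop
vertex -0.021 4.22 -1.132
vertex 0.723 4.378 0.425
vertex 0.879 4.955 -0.151
endloop
endfacet
facet normal 0.592 0.484 0.645
outer loop
vertex 0.879 4.955 -0.151
vertex 1.781 3.66 -0.008
vertex 1.937 4.237 -0.584
endloop
endfacet
facet normal 0.592 0.484 0.645
outer loop
vertex 0.723 4.378 0.425
vertex 1.781 3.66 -0.008
vertex 0.879 4.955 -0.151
endloop
endfacet
facet normal -0.474 0.579 0.663
outer loop
vertex -0.003 1.628 4.341
vertex 1.0 2.729 4.097
vertex -0.702 2.068 3.457
endloop
endfacet
facet normal -0.664 -0.730 0.162
outer loop
vertex 0.18 0.991 2.223
vertex -0.003 1.628 4.341
vertex -0.702 2.068 3.457
endloop
endfacet
facet normal -0.474 0.579 0.663
outer loop
vertex -0.702 2.068 3.457
vertex 1.0 2.729 4.097
vertex 0.302 3.17 3.212
endloop
endfacet
facet normal -0.578 0.364 -0.731
outer loop
vertex 0.302 3.17 3.212
vertex 0.18 0.991 2.223
vertex -0.702 2.068 3.457
endloop
endfacet
facet normal 0.578 -0.364 0.731
outer loop
vertex -0.003 1.628 4.341
vertex 1.882 1.652 2.863
vertex 1.0 2.729 4.097
endloop
endfacet
facet normal -0.665 -0.729 0.162
outer loop
vertex 0.878 0.55 3.108
vertex -0.003 1.628 4.341
vertex 0.18 0.991 2.223
endloop
endfacet
facet normal 0.578 -0.364 0.731
outer loop
vertex 0.878 0.55 3.108
vertex 1.882 1.652 2.863
vertex -0.003 1.628 4.341
endloop
endfacet
facet normal 0.665 0.729 -0.161
outer loop
vertex 1.0 2.729 4.097
vertex 1.882 1.652 2.863
vertex 0.302 3.17 3.212
endloop
endfacet
facet normal -0.577 0.364 -0.731
outer loop
vertex 1.183 2.092 1.979
vertex 0.18 0.991 2.223
vertex 0.302 3.17 3.212
endloop
endfacet
facet normal 0.665 0.729 -0.163
outer loop
vertex 0.302 3.17 3.212
vertex 1.882 1.652 2.863
vertex 1.183 2.092 1.979
endloop
endfacet
facet normal 0.475 -0.579 -0.663
outer loop
vertex 1.183 2.092 1.979
vertex 0.878 0.55 3.108
vertex 0.18 0.991 2.223
endloop
endfacet
facet normal 0.474 -0.579 -0.663
outer loop
vertex 1.882 1.652 2.863
vertex 0.878 0.55 3.108
vertex 1.183 2.092 1.979
endloop
endfacet
facet normal -0.401 -0.648 -0.647
outer loop
vertex -1.33 2.463 2.255
vertex -2.099 2.711 2.483
vertex -1.314 3.179 1.528
endloop
endfacet
facet normal 0.916 -0.296 -0.271
outer loop
vertex -0.801 4.009 2.357
vertex -1.33 2.463 2.255
vertex -1.314 3.179 1.528
endloop
endfacet
facet normal -0.401 -0.648 -0.647
outer loop
vertex -1.314 3.179 1.528
vertex -2.099 2.711 2.483
vertex -2.083 3.427 1.756
endloop
endfacet
facet normal 0.015 0.702 -0.712
outer loop
vertex -2.083 3.427 1.756
vertex -0.801 4.009 2.357
vertex -1.314 3.179 1.528
endloop
endfacet
facet normal -0.015 -0.702 0.712
outer loop
vertex -1.33 2.463 2.255
vertex -1.586 3.541 3.312
vertex -2.099 2.711 2.483
endloop
endfacet
facet normal 0.916 -0.296 -0.271
outer loop
vertex -0.817 3.293 3.084
vertex -1.33 2.463 2.255
vertex -0.801 4.009 2.357
endloop
endfacet
facet normal -0.015 -0.702 0.712
outer loop
vertex -0.817 3.293 3.084
vertex -1.586 3.541 3.312
vertex -1.33 2.463 2.255
endloop
endfacet
facet normal -0.916 0.296 0.271
outer loop
vertex -2.099 2.711 2.483
vertex -1.586 3.541 3.312
vertex -2.083 3.427 1.756
endloop
endfacet
facet normal 0.015 0.702 -0.712
outer loop
vertex -1.57 4.257 2.585
vertex -0.801 4.009 2.357
vertex -2.083 3.427 1.756
endloop
endfacet
facet normal -0.916 0.296 0.271
outer loop
vertex -2.083 3.427 1.756
vertex -1.586 3.541 3.312
vertex -1.57 4.257 2.585
endloop
endfacet
facet normal 0.401 0.648 0.647
outer loop
vertex -1.57 4.257 2.585
vertex -0.817 3.293 3.084
vertex -0.801 4.009 2.357
endloop
endfacet
facet normal 0.401 0.648 0.647
outer loop
vertex -1.586 3.541 3.312
vertex -0.817 3.293 3.084
vertex -1.57 4.257 2.585
endloop
endfacet

endsolid


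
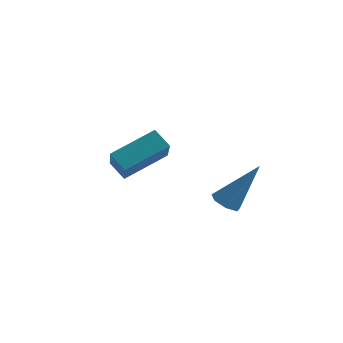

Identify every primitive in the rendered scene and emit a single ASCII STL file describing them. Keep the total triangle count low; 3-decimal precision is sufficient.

solid 
facet normal -0.459 -0.297 -0.837
outer loop
vertex 0.273 2.307 -2.058
vertex -0.041 1.964 -1.764
vertex -0.138 2.489 -1.897
endloop
endfacet
facet normal 0.327 0.922 -0.209
outer loop
vertex 0.273 2.307 -2.058
vertex -0.138 2.489 -1.897
vertex 0.841 2.536 -0.156
endloop
endfacet
facet normal -0.459 -0.297 -0.837
outer loop
vertex -0.138 2.489 -1.897
vertex -0.041 1.964 -1.764
vertex -0.476 2.276 -1.636
endloop
endfacet
facet normal -0.405 0.892 0.203
outer loop
vertex -0.138 2.489 -1.897
vertex -0.476 2.276 -1.636
vertex 0.841 2.536 -0.156
endloop
endfacet
facet normal -0.460 -0.298 -0.837
outer loop
vertex -0.476 2.276 -1.636
vertex -0.041 1.964 -1.764
vertex -0.486 1.828 -1.471
endloop
endfacet
facet normal -0.745 0.245 0.620
outer loop
vertex -0.476 2.276 -1.636
vertex -0.486 1.828 -1.471
vertex 0.841 2.536 -0.156
endloop
endfacet
facet normal -0.459 -0.299 -0.836
outer loop
vertex -0.486 1.828 -1.471
vertex -0.041 1.964 -1.764
vertex -0.161 1.483 -1.526
endloop
endfacet
facet normal -0.438 -0.529 0.727
outer loop
vertex -0.486 1.828 -1.471
vertex -0.161 1.483 -1.526
vertex 0.841 2.536 -0.156
endloop
endfacet
facet normal -0.461 -0.298 -0.836
outer loop
vertex -0.161 1.483 -1.526
vertex -0.041 1.964 -1.764
vertex 0.254 1.5 -1.761
endloop
endfacet
facet normal 0.286 -0.849 0.444
outer loop
vertex -0.161 1.483 -1.526
vertex 0.254 1.5 -1.761
vertex 0.841 2.536 -0.156
endloop
endfacet
facet normal -0.458 -0.297 -0.838
outer loop
vertex 0.254 1.5 -1.761
vertex -0.041 1.964 -1.764
vertex 0.448 1.867 -1.997
endloop
endfacet
facet normal 0.880 -0.475 -0.015
outer loop
vertex 0.254 1.5 -1.761
vertex 0.448 1.867 -1.997
vertex 0.841 2.536 -0.156
endloop
endfacet
facet normal -0.458 -0.298 -0.837
outer loop
vertex 0.448 1.867 -1.997
vertex -0.041 1.964 -1.764
vertex 0.273 2.307 -2.058
endloop
endfacet
facet normal 0.898 0.315 -0.306
outer loop
vertex 0.448 1.867 -1.997
vertex 0.273 2.307 -2.058
vertex 0.841 2.536 -0.156
endloop
endfacet
facet normal -0.484 -0.734 -0.476
outer loop
vertex -2.866 0.45 -0.466
vertex -3.453 0.466 0.107
vertex -3.934 1.889 -1.6
endloop
endfacet
facet normal 0.716 -0.019 -0.698
outer loop
vertex -3.087 3.174 -0.767
vertex -2.866 0.45 -0.466
vertex -3.934 1.889 -1.6
endloop
endfacet
facet normal -0.484 -0.734 -0.476
outer loop
vertex -3.934 1.889 -1.6
vertex -3.453 0.466 0.107
vertex -4.521 1.905 -1.027
endloop
endfacet
facet normal -0.504 0.679 -0.535
outer loop
vertex -4.521 1.905 -1.027
vertex -3.087 3.174 -0.767
vertex -3.934 1.889 -1.6
endloop
endfacet
facet normal 0.504 -0.679 0.535
outer loop
vertex -2.866 0.45 -0.466
vertex -2.606 1.751 0.94
vertex -3.453 0.466 0.107
endloop
endfacet
facet normal 0.716 -0.019 -0.698
outer loop
vertex -2.019 1.735 0.367
vertex -2.866 0.45 -0.466
vertex -3.087 3.174 -0.767
endloop
endfacet
facet normal 0.504 -0.679 0.535
outer loop
vertex -2.019 1.735 0.367
vertex -2.606 1.751 0.94
vertex -2.866 0.45 -0.466
endloop
endfacet
facet normal -0.716 0.019 0.698
outer loop
vertex -3.453 0.466 0.107
vertex -2.606 1.751 0.94
vertex -4.521 1.905 -1.027
endloop
endfacet
facet normal -0.504 0.679 -0.535
outer loop
vertex -3.674 3.19 -0.194
vertex -3.087 3.174 -0.767
vertex -4.521 1.905 -1.027
endloop
endfacet
facet normal -0.716 0.019 0.698
outer loop
vertex -4.521 1.905 -1.027
vertex -2.606 1.751 0.94
vertex -3.674 3.19 -0.194
endloop
endfacet
facet normal 0.484 0.734 0.476
outer loop
vertex -3.674 3.19 -0.194
vertex -2.019 1.735 0.367
vertex -3.087 3.174 -0.767
endloop
endfacet
facet normal 0.484 0.734 0.476
outer loop
vertex -2.606 1.751 0.94
vertex -2.019 1.735 0.367
vertex -3.674 3.19 -0.194
endloop
endfacet

endsolid


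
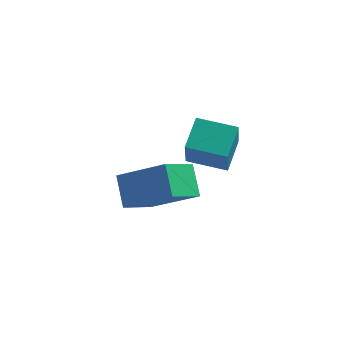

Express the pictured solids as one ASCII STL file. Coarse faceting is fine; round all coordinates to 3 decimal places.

solid 
facet normal -0.831 0.160 -0.533
outer loop
vertex -5.308 2.495 -1.936
vertex -4.488 3.68 -2.858
vertex -4.911 1.51 -2.849
endloop
endfacet
facet normal -0.479 -0.693 0.539
outer loop
vertex -3.092 1.16 -1.682
vertex -5.308 2.495 -1.936
vertex -4.911 1.51 -2.849
endloop
endfacet
facet normal -0.831 0.160 -0.533
outer loop
vertex -4.911 1.51 -2.849
vertex -4.488 3.68 -2.858
vertex -4.092 2.695 -3.771
endloop
endfacet
facet normal 0.283 -0.703 -0.652
outer loop
vertex -4.092 2.695 -3.771
vertex -3.092 1.16 -1.682
vertex -4.911 1.51 -2.849
endloop
endfacet
facet normal -0.283 0.703 0.652
outer loop
vertex -5.308 2.495 -1.936
vertex -2.669 3.33 -1.691
vertex -4.488 3.68 -2.858
endloop
endfacet
facet normal -0.479 -0.693 0.539
outer loop
vertex -3.488 2.145 -0.769
vertex -5.308 2.495 -1.936
vertex -3.092 1.16 -1.682
endloop
endfacet
facet normal -0.283 0.703 0.652
outer loop
vertex -3.488 2.145 -0.769
vertex -2.669 3.33 -1.691
vertex -5.308 2.495 -1.936
endloop
endfacet
facet normal 0.479 0.692 -0.539
outer loop
vertex -4.488 3.68 -2.858
vertex -2.669 3.33 -1.691
vertex -4.092 2.695 -3.771
endloop
endfacet
facet normal 0.283 -0.703 -0.652
outer loop
vertex -2.272 2.345 -2.604
vertex -3.092 1.16 -1.682
vertex -4.092 2.695 -3.771
endloop
endfacet
facet normal 0.479 0.693 -0.539
outer loop
vertex -4.092 2.695 -3.771
vertex -2.669 3.33 -1.691
vertex -2.272 2.345 -2.604
endloop
endfacet
facet normal 0.831 -0.160 0.533
outer loop
vertex -2.272 2.345 -2.604
vertex -3.488 2.145 -0.769
vertex -3.092 1.16 -1.682
endloop
endfacet
facet normal 0.831 -0.159 0.533
outer loop
vertex -2.669 3.33 -1.691
vertex -3.488 2.145 -0.769
vertex -2.272 2.345 -2.604
endloop
endfacet
facet normal -0.985 0.130 0.114
outer loop
vertex -2.597 0.672 1.51
vertex -2.368 1.86 2.13
vertex -2.659 1.398 0.142
endloop
endfacet
facet normal -0.169 -0.874 -0.456
outer loop
vertex -1.172 1.2 -0.03
vertex -2.597 0.672 1.51
vertex -2.659 1.398 0.142
endloop
endfacet
facet normal -0.985 0.130 0.114
outer loop
vertex -2.659 1.398 0.142
vertex -2.368 1.86 2.13
vertex -2.43 2.586 0.762
endloop
endfacet
facet normal -0.040 0.468 -0.883
outer loop
vertex -2.43 2.586 0.762
vertex -1.172 1.2 -0.03
vertex -2.659 1.398 0.142
endloop
endfacet
facet normal 0.040 -0.468 0.883
outer loop
vertex -2.597 0.672 1.51
vertex -0.881 1.662 1.958
vertex -2.368 1.86 2.13
endloop
endfacet
facet normal -0.169 -0.874 -0.456
outer loop
vertex -1.11 0.474 1.338
vertex -2.597 0.672 1.51
vertex -1.172 1.2 -0.03
endloop
endfacet
facet normal 0.040 -0.468 0.883
outer loop
vertex -1.11 0.474 1.338
vertex -0.881 1.662 1.958
vertex -2.597 0.672 1.51
endloop
endfacet
facet normal 0.169 0.874 0.456
outer loop
vertex -2.368 1.86 2.13
vertex -0.881 1.662 1.958
vertex -2.43 2.586 0.762
endloop
endfacet
facet normal -0.040 0.468 -0.883
outer loop
vertex -0.943 2.388 0.59
vertex -1.172 1.2 -0.03
vertex -2.43 2.586 0.762
endloop
endfacet
facet normal 0.169 0.874 0.456
outer loop
vertex -2.43 2.586 0.762
vertex -0.881 1.662 1.958
vertex -0.943 2.388 0.59
endloop
endfacet
facet normal 0.985 -0.130 -0.114
outer loop
vertex -0.943 2.388 0.59
vertex -1.11 0.474 1.338
vertex -1.172 1.2 -0.03
endloop
endfacet
facet normal 0.985 -0.130 -0.114
outer loop
vertex -0.881 1.662 1.958
vertex -1.11 0.474 1.338
vertex -0.943 2.388 0.59
endloop
endfacet

endsolid
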